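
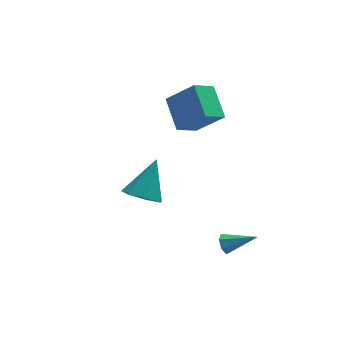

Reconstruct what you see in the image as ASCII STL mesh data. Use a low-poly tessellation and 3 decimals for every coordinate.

solid 
facet normal -0.829 0.315 -0.462
outer loop
vertex 2.916 -2.304 -3.907
vertex 2.609 -2.595 -3.555
vertex 2.782 -2.074 -3.51
endloop
endfacet
facet normal 0.706 0.690 -0.161
outer loop
vertex 2.916 -2.304 -3.907
vertex 2.782 -2.074 -3.51
vertex 3.951 -3.105 -2.805
endloop
endfacet
facet normal -0.829 0.315 -0.462
outer loop
vertex 2.782 -2.074 -3.51
vertex 2.609 -2.595 -3.555
vertex 2.518 -2.237 -3.147
endloop
endfacet
facet normal 0.321 0.755 0.572
outer loop
vertex 2.782 -2.074 -3.51
vertex 2.518 -2.237 -3.147
vertex 3.951 -3.105 -2.805
endloop
endfacet
facet normal -0.828 0.317 -0.462
outer loop
vertex 2.518 -2.237 -3.147
vertex 2.609 -2.595 -3.555
vertex 2.322 -2.668 -3.091
endloop
endfacet
facet normal -0.122 0.182 0.976
outer loop
vertex 2.518 -2.237 -3.147
vertex 2.322 -2.668 -3.091
vertex 3.951 -3.105 -2.805
endloop
endfacet
facet normal -0.828 0.316 -0.463
outer loop
vertex 2.322 -2.668 -3.091
vertex 2.609 -2.595 -3.555
vertex 2.342 -3.045 -3.384
endloop
endfacet
facet normal -0.291 -0.597 0.748
outer loop
vertex 2.322 -2.668 -3.091
vertex 2.342 -3.045 -3.384
vertex 3.951 -3.105 -2.805
endloop
endfacet
facet normal -0.829 0.316 -0.462
outer loop
vertex 2.342 -3.045 -3.384
vertex 2.609 -2.595 -3.555
vertex 2.563 -3.082 -3.806
endloop
endfacet
facet normal -0.058 -0.997 0.057
outer loop
vertex 2.342 -3.045 -3.384
vertex 2.563 -3.082 -3.806
vertex 3.951 -3.105 -2.805
endloop
endfacet
facet normal -0.828 0.317 -0.463
outer loop
vertex 2.563 -3.082 -3.806
vertex 2.609 -2.595 -3.555
vertex 2.819 -2.752 -4.038
endloop
endfacet
facet normal 0.401 -0.714 -0.573
outer loop
vertex 2.563 -3.082 -3.806
vertex 2.819 -2.752 -4.038
vertex 3.951 -3.105 -2.805
endloop
endfacet
facet normal -0.829 0.315 -0.463
outer loop
vertex 2.819 -2.752 -4.038
vertex 2.609 -2.595 -3.555
vertex 2.916 -2.304 -3.907
endloop
endfacet
facet normal 0.741 0.036 -0.670
outer loop
vertex 2.819 -2.752 -4.038
vertex 2.916 -2.304 -3.907
vertex 3.951 -3.105 -2.805
endloop
endfacet
facet normal -0.420 -0.512 -0.749
outer loop
vertex -0.058 -1.762 -0.677
vertex -0.906 -1.719 -0.231
vertex -0.531 -1.102 -0.863
endloop
endfacet
facet normal 0.816 0.506 -0.280
outer loop
vertex -0.058 -1.762 -0.677
vertex -0.531 -1.102 -0.863
vertex -0.054 -0.681 1.291
endloop
endfacet
facet normal -0.420 -0.512 -0.749
outer loop
vertex -0.531 -1.102 -0.863
vertex -0.906 -1.719 -0.231
vertex -1.287 -0.907 -0.572
endloop
endfacet
facet normal 0.162 0.961 -0.224
outer loop
vertex -0.531 -1.102 -0.863
vertex -1.287 -0.907 -0.572
vertex -0.054 -0.681 1.291
endloop
endfacet
facet normal -0.420 -0.512 -0.749
outer loop
vertex -1.287 -0.907 -0.572
vertex -0.906 -1.719 -0.231
vertex -1.756 -1.324 -0.024
endloop
endfacet
facet normal -0.490 0.843 0.222
outer loop
vertex -1.287 -0.907 -0.572
vertex -1.756 -1.324 -0.024
vertex -0.054 -0.681 1.291
endloop
endfacet
facet normal -0.420 -0.512 -0.749
outer loop
vertex -1.756 -1.324 -0.024
vertex -0.906 -1.719 -0.231
vertex -1.586 -2.038 0.368
endloop
endfacet
facet normal -0.649 0.242 0.722
outer loop
vertex -1.756 -1.324 -0.024
vertex -1.586 -2.038 0.368
vertex -0.054 -0.681 1.291
endloop
endfacet
facet normal -0.420 -0.511 -0.750
outer loop
vertex -1.586 -2.038 0.368
vertex -0.906 -1.719 -0.231
vertex -0.903 -2.513 0.309
endloop
endfacet
facet normal -0.195 -0.392 0.899
outer loop
vertex -1.586 -2.038 0.368
vertex -0.903 -2.513 0.309
vertex -0.054 -0.681 1.291
endloop
endfacet
facet normal -0.420 -0.511 -0.750
outer loop
vertex -0.903 -2.513 0.309
vertex -0.906 -1.719 -0.231
vertex -0.223 -2.39 -0.156
endloop
endfacet
facet normal 0.529 -0.578 0.621
outer loop
vertex -0.903 -2.513 0.309
vertex -0.223 -2.39 -0.156
vertex -0.054 -0.681 1.291
endloop
endfacet
facet normal -0.420 -0.511 -0.750
outer loop
vertex -0.223 -2.39 -0.156
vertex -0.906 -1.719 -0.231
vertex -0.058 -1.762 -0.677
endloop
endfacet
facet normal 0.979 -0.178 0.096
outer loop
vertex -0.223 -2.39 -0.156
vertex -0.058 -1.762 -0.677
vertex -0.054 -0.681 1.291
endloop
endfacet
facet normal -0.763 -0.384 0.520
outer loop
vertex 2.492 3.274 2.672
vertex 1.303 3.887 1.38
vertex 2.667 1.695 1.763
endloop
endfacet
facet normal 0.640 -0.329 0.695
outer loop
vertex 3.697 2.213 1.06
vertex 2.492 3.274 2.672
vertex 2.667 1.695 1.763
endloop
endfacet
facet normal -0.763 -0.384 0.520
outer loop
vertex 2.667 1.695 1.763
vertex 1.303 3.887 1.38
vertex 1.477 2.308 0.47
endloop
endfacet
facet normal 0.095 -0.863 -0.497
outer loop
vertex 1.477 2.308 0.47
vertex 3.697 2.213 1.06
vertex 2.667 1.695 1.763
endloop
endfacet
facet normal -0.095 0.863 0.497
outer loop
vertex 2.492 3.274 2.672
vertex 2.333 4.405 0.677
vertex 1.303 3.887 1.38
endloop
endfacet
facet normal 0.639 -0.330 0.695
outer loop
vertex 3.523 3.792 1.97
vertex 2.492 3.274 2.672
vertex 3.697 2.213 1.06
endloop
endfacet
facet normal -0.095 0.863 0.497
outer loop
vertex 3.523 3.792 1.97
vertex 2.333 4.405 0.677
vertex 2.492 3.274 2.672
endloop
endfacet
facet normal -0.640 0.330 -0.694
outer loop
vertex 1.303 3.887 1.38
vertex 2.333 4.405 0.677
vertex 1.477 2.308 0.47
endloop
endfacet
facet normal 0.095 -0.863 -0.497
outer loop
vertex 2.508 2.826 -0.232
vertex 3.697 2.213 1.06
vertex 1.477 2.308 0.47
endloop
endfacet
facet normal -0.639 0.329 -0.695
outer loop
vertex 1.477 2.308 0.47
vertex 2.333 4.405 0.677
vertex 2.508 2.826 -0.232
endloop
endfacet
facet normal 0.763 0.384 -0.520
outer loop
vertex 2.508 2.826 -0.232
vertex 3.523 3.792 1.97
vertex 3.697 2.213 1.06
endloop
endfacet
facet normal 0.763 0.384 -0.520
outer loop
vertex 2.333 4.405 0.677
vertex 3.523 3.792 1.97
vertex 2.508 2.826 -0.232
endloop
endfacet

endsolid


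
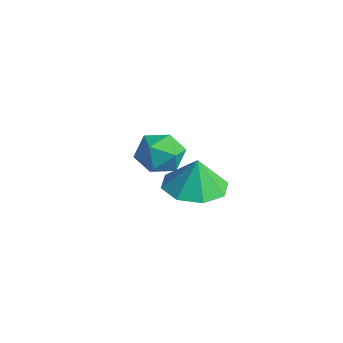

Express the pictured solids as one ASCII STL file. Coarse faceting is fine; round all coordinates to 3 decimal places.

solid 
facet normal -0.050 -0.054 -0.997
outer loop
vertex 3.49 -1.95 -1.2
vertex 2.633 -2.379 -1.134
vertex 2.934 -1.47 -1.198
endloop
endfacet
facet normal 0.534 0.616 0.579
outer loop
vertex 3.49 -1.95 -1.2
vertex 2.934 -1.47 -1.198
vertex 2.687 -2.321 -0.066
endloop
endfacet
facet normal -0.051 -0.053 -0.997
outer loop
vertex 2.934 -1.47 -1.198
vertex 2.633 -2.379 -1.134
vertex 2.202 -1.522 -1.158
endloop
endfacet
facet normal -0.024 0.802 0.597
outer loop
vertex 2.934 -1.47 -1.198
vertex 2.202 -1.522 -1.158
vertex 2.687 -2.321 -0.066
endloop
endfacet
facet normal -0.051 -0.053 -0.997
outer loop
vertex 2.202 -1.522 -1.158
vertex 2.633 -2.379 -1.134
vertex 1.723 -2.076 -1.104
endloop
endfacet
facet normal -0.550 0.538 0.638
outer loop
vertex 2.202 -1.522 -1.158
vertex 1.723 -2.076 -1.104
vertex 2.687 -2.321 -0.066
endloop
endfacet
facet normal -0.051 -0.054 -0.997
outer loop
vertex 1.723 -2.076 -1.104
vertex 2.633 -2.379 -1.134
vertex 1.777 -2.808 -1.067
endloop
endfacet
facet normal -0.735 -0.020 0.678
outer loop
vertex 1.723 -2.076 -1.104
vertex 1.777 -2.808 -1.067
vertex 2.687 -2.321 -0.066
endloop
endfacet
facet normal -0.051 -0.055 -0.997
outer loop
vertex 1.777 -2.808 -1.067
vertex 2.633 -2.379 -1.134
vertex 2.332 -3.288 -1.069
endloop
endfacet
facet normal -0.470 -0.546 0.693
outer loop
vertex 1.777 -2.808 -1.067
vertex 2.332 -3.288 -1.069
vertex 2.687 -2.321 -0.066
endloop
endfacet
facet normal -0.051 -0.055 -0.997
outer loop
vertex 2.332 -3.288 -1.069
vertex 2.633 -2.379 -1.134
vertex 3.064 -3.236 -1.109
endloop
endfacet
facet normal 0.089 -0.733 0.675
outer loop
vertex 2.332 -3.288 -1.069
vertex 3.064 -3.236 -1.109
vertex 2.687 -2.321 -0.066
endloop
endfacet
facet normal -0.050 -0.054 -0.997
outer loop
vertex 3.064 -3.236 -1.109
vertex 2.633 -2.379 -1.134
vertex 3.544 -2.682 -1.163
endloop
endfacet
facet normal 0.614 -0.470 0.634
outer loop
vertex 3.064 -3.236 -1.109
vertex 3.544 -2.682 -1.163
vertex 2.687 -2.321 -0.066
endloop
endfacet
facet normal -0.050 -0.054 -0.997
outer loop
vertex 3.544 -2.682 -1.163
vertex 2.633 -2.379 -1.134
vertex 3.49 -1.95 -1.2
endloop
endfacet
facet normal 0.799 0.089 0.595
outer loop
vertex 3.544 -2.682 -1.163
vertex 3.49 -1.95 -1.2
vertex 2.687 -2.321 -0.066
endloop
endfacet
facet normal -0.779 0.494 -0.386
outer loop
vertex -0.698 -1.111 -2.603
vertex -1.213 -1.694 -2.311
vertex -1.026 -1.034 -1.843
endloop
endfacet
facet normal -0.256 0.945 -0.206
outer loop
vertex -0.698 -1.111 -2.603
vertex -1.026 -1.034 -1.843
vertex -0.227 -0.846 -1.972
endloop
endfacet
facet normal 0.331 0.756 -0.565
outer loop
vertex -0.698 -1.111 -2.603
vertex -0.227 -0.846 -1.972
vertex 0.08 -1.39 -2.52
endloop
endfacet
facet normal 0.170 0.187 -0.967
outer loop
vertex -0.698 -1.111 -2.603
vertex 0.08 -1.39 -2.52
vertex -0.53 -1.915 -2.729
endloop
endfacet
facet normal -0.516 0.026 -0.856
outer loop
vertex -0.698 -1.111 -2.603
vertex -0.53 -1.915 -2.729
vertex -1.213 -1.694 -2.311
endloop
endfacet
facet normal -0.124 0.863 0.490
outer loop
vertex -0.227 -0.846 -1.972
vertex -1.026 -1.034 -1.843
vertex -0.45 -1.265 -1.291
endloop
endfacet
facet normal -0.971 0.134 0.199
outer loop
vertex -1.026 -1.034 -1.843
vertex -1.213 -1.694 -2.311
vertex -1.06 -1.79 -1.5
endloop
endfacet
facet normal -0.545 -0.623 -0.562
outer loop
vertex -1.213 -1.694 -2.311
vertex -0.53 -1.915 -2.729
vertex -0.753 -2.334 -2.048
endloop
endfacet
facet normal 0.565 -0.362 -0.741
outer loop
vertex -0.53 -1.915 -2.729
vertex 0.08 -1.39 -2.52
vertex 0.046 -2.146 -2.177
endloop
endfacet
facet normal 0.826 0.557 -0.090
outer loop
vertex 0.08 -1.39 -2.52
vertex -0.227 -0.846 -1.972
vertex 0.233 -1.486 -1.709
endloop
endfacet
facet normal -0.170 -0.187 0.967
outer loop
vertex -0.282 -2.069 -1.417
vertex -0.45 -1.265 -1.291
vertex -1.06 -1.79 -1.5
endloop
endfacet
facet normal -0.331 -0.756 0.565
outer loop
vertex -0.282 -2.069 -1.417
vertex -1.06 -1.79 -1.5
vertex -0.753 -2.334 -2.048
endloop
endfacet
facet normal 0.256 -0.945 0.206
outer loop
vertex -0.282 -2.069 -1.417
vertex -0.753 -2.334 -2.048
vertex 0.046 -2.146 -2.177
endloop
endfacet
facet normal 0.779 -0.494 0.386
outer loop
vertex -0.282 -2.069 -1.417
vertex 0.046 -2.146 -2.177
vertex 0.233 -1.486 -1.709
endloop
endfacet
facet normal 0.516 -0.026 0.856
outer loop
vertex -0.282 -2.069 -1.417
vertex 0.233 -1.486 -1.709
vertex -0.45 -1.265 -1.291
endloop
endfacet
facet normal -0.565 0.362 0.741
outer loop
vertex -1.06 -1.79 -1.5
vertex -0.45 -1.265 -1.291
vertex -1.026 -1.034 -1.843
endloop
endfacet
facet normal -0.826 -0.557 0.090
outer loop
vertex -0.753 -2.334 -2.048
vertex -1.06 -1.79 -1.5
vertex -1.213 -1.694 -2.311
endloop
endfacet
facet normal 0.124 -0.863 -0.490
outer loop
vertex 0.046 -2.146 -2.177
vertex -0.753 -2.334 -2.048
vertex -0.53 -1.915 -2.729
endloop
endfacet
facet normal 0.971 -0.134 -0.199
outer loop
vertex 0.233 -1.486 -1.709
vertex 0.046 -2.146 -2.177
vertex 0.08 -1.39 -2.52
endloop
endfacet
facet normal 0.545 0.623 0.562
outer loop
vertex -0.45 -1.265 -1.291
vertex 0.233 -1.486 -1.709
vertex -0.227 -0.846 -1.972
endloop
endfacet

endsolid


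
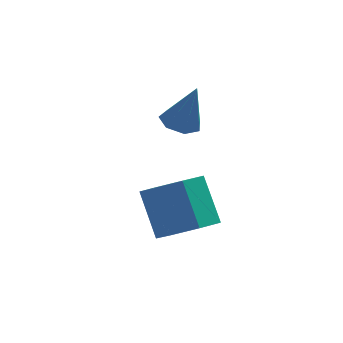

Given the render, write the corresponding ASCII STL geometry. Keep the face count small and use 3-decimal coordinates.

solid 
facet normal 0.197 -0.649 -0.735
outer loop
vertex 1.889 -1.565 -2.87
vertex 1.06 -1.336 -3.295
vertex 1.925 -0.937 -3.415
endloop
endfacet
facet normal 0.979 0.097 0.177
outer loop
vertex 1.889 -1.565 -2.87
vertex 1.925 -0.937 -3.415
vertex 1.57 -0.514 -1.679
endloop
endfacet
facet normal 0.979 0.099 0.176
outer loop
vertex 1.57 -0.514 -1.679
vertex 1.925 -0.937 -3.415
vertex 1.605 0.115 -2.225
endloop
endfacet
facet normal -0.197 0.649 0.735
outer loop
vertex 1.57 -0.514 -1.679
vertex 1.605 0.115 -2.225
vertex 0.74 -0.284 -2.105
endloop
endfacet
facet normal 0.198 -0.649 -0.734
outer loop
vertex 1.925 -0.937 -3.415
vertex 1.06 -1.336 -3.295
vertex 1.309 -0.609 -3.871
endloop
endfacet
facet normal 0.644 0.651 -0.402
outer loop
vertex 1.925 -0.937 -3.415
vertex 1.309 -0.609 -3.871
vertex 1.605 0.115 -2.225
endloop
endfacet
facet normal 0.644 0.651 -0.402
outer loop
vertex 1.605 0.115 -2.225
vertex 1.309 -0.609 -3.871
vertex 0.989 0.443 -2.68
endloop
endfacet
facet normal -0.197 0.649 0.735
outer loop
vertex 1.605 0.115 -2.225
vertex 0.989 0.443 -2.68
vertex 0.74 -0.284 -2.105
endloop
endfacet
facet normal 0.196 -0.649 -0.735
outer loop
vertex 1.309 -0.609 -3.871
vertex 1.06 -1.336 -3.295
vertex 0.505 -0.828 -3.892
endloop
endfacet
facet normal -0.177 0.714 -0.678
outer loop
vertex 1.309 -0.609 -3.871
vertex 0.505 -0.828 -3.892
vertex 0.989 0.443 -2.68
endloop
endfacet
facet normal -0.177 0.714 -0.678
outer loop
vertex 0.989 0.443 -2.68
vertex 0.505 -0.828 -3.892
vertex 0.186 0.223 -2.702
endloop
endfacet
facet normal -0.198 0.649 0.735
outer loop
vertex 0.989 0.443 -2.68
vertex 0.186 0.223 -2.702
vertex 0.74 -0.284 -2.105
endloop
endfacet
facet normal 0.197 -0.649 -0.735
outer loop
vertex 0.505 -0.828 -3.892
vertex 1.06 -1.336 -3.295
vertex 0.119 -1.43 -3.464
endloop
endfacet
facet normal -0.864 0.239 -0.443
outer loop
vertex 0.505 -0.828 -3.892
vertex 0.119 -1.43 -3.464
vertex 0.186 0.223 -2.702
endloop
endfacet
facet normal -0.864 0.239 -0.443
outer loop
vertex 0.186 0.223 -2.702
vertex 0.119 -1.43 -3.464
vertex -0.2 -0.378 -2.274
endloop
endfacet
facet normal -0.197 0.650 0.734
outer loop
vertex 0.186 0.223 -2.702
vertex -0.2 -0.378 -2.274
vertex 0.74 -0.284 -2.105
endloop
endfacet
facet normal 0.197 -0.649 -0.735
outer loop
vertex 0.119 -1.43 -3.464
vertex 1.06 -1.336 -3.295
vertex 0.442 -1.961 -2.909
endloop
endfacet
facet normal -0.901 -0.416 0.126
outer loop
vertex 0.119 -1.43 -3.464
vertex 0.442 -1.961 -2.909
vertex -0.2 -0.378 -2.274
endloop
endfacet
facet normal -0.901 -0.416 0.125
outer loop
vertex -0.2 -0.378 -2.274
vertex 0.442 -1.961 -2.909
vertex 0.122 -0.909 -1.719
endloop
endfacet
facet normal -0.197 0.649 0.735
outer loop
vertex -0.2 -0.378 -2.274
vertex 0.122 -0.909 -1.719
vertex 0.74 -0.284 -2.105
endloop
endfacet
facet normal 0.197 -0.649 -0.735
outer loop
vertex 0.442 -1.961 -2.909
vertex 1.06 -1.336 -3.295
vertex 1.229 -2.021 -2.645
endloop
endfacet
facet normal -0.259 -0.757 0.600
outer loop
vertex 0.442 -1.961 -2.909
vertex 1.229 -2.021 -2.645
vertex 0.122 -0.909 -1.719
endloop
endfacet
facet normal -0.260 -0.758 0.599
outer loop
vertex 0.122 -0.909 -1.719
vertex 1.229 -2.021 -2.645
vertex 0.91 -0.97 -1.454
endloop
endfacet
facet normal -0.197 0.649 0.735
outer loop
vertex 0.122 -0.909 -1.719
vertex 0.91 -0.97 -1.454
vertex 0.74 -0.284 -2.105
endloop
endfacet
facet normal 0.198 -0.649 -0.735
outer loop
vertex 1.229 -2.021 -2.645
vertex 1.06 -1.336 -3.295
vertex 1.889 -1.565 -2.87
endloop
endfacet
facet normal 0.578 -0.529 0.622
outer loop
vertex 1.229 -2.021 -2.645
vertex 1.889 -1.565 -2.87
vertex 0.91 -0.97 -1.454
endloop
endfacet
facet normal 0.578 -0.529 0.622
outer loop
vertex 0.91 -0.97 -1.454
vertex 1.889 -1.565 -2.87
vertex 1.57 -0.514 -1.679
endloop
endfacet
facet normal -0.198 0.649 0.735
outer loop
vertex 0.91 -0.97 -1.454
vertex 1.57 -0.514 -1.679
vertex 0.74 -0.284 -2.105
endloop
endfacet
facet normal -0.303 0.058 -0.951
outer loop
vertex 1.758 1.445 -0.859
vertex 1.17 1.264 -0.683
vertex 1.41 1.856 -0.723
endloop
endfacet
facet normal 0.779 0.606 0.162
outer loop
vertex 1.758 1.445 -0.859
vertex 1.41 1.856 -0.723
vertex 1.63 1.176 0.763
endloop
endfacet
facet normal -0.302 0.058 -0.951
outer loop
vertex 1.41 1.856 -0.723
vertex 1.17 1.264 -0.683
vertex 0.881 1.821 -0.557
endloop
endfacet
facet normal 0.067 0.911 0.407
outer loop
vertex 1.41 1.856 -0.723
vertex 0.881 1.821 -0.557
vertex 1.63 1.176 0.763
endloop
endfacet
facet normal -0.302 0.058 -0.951
outer loop
vertex 0.881 1.821 -0.557
vertex 1.17 1.264 -0.683
vertex 0.57 1.366 -0.486
endloop
endfacet
facet normal -0.614 0.513 0.599
outer loop
vertex 0.881 1.821 -0.557
vertex 0.57 1.366 -0.486
vertex 1.63 1.176 0.763
endloop
endfacet
facet normal -0.302 0.058 -0.951
outer loop
vertex 0.57 1.366 -0.486
vertex 1.17 1.264 -0.683
vertex 0.71 0.835 -0.563
endloop
endfacet
facet normal -0.752 -0.284 0.595
outer loop
vertex 0.57 1.366 -0.486
vertex 0.71 0.835 -0.563
vertex 1.63 1.176 0.763
endloop
endfacet
facet normal -0.302 0.057 -0.952
outer loop
vertex 0.71 0.835 -0.563
vertex 1.17 1.264 -0.683
vertex 1.197 0.626 -0.73
endloop
endfacet
facet normal -0.244 -0.885 0.397
outer loop
vertex 0.71 0.835 -0.563
vertex 1.197 0.626 -0.73
vertex 1.63 1.176 0.763
endloop
endfacet
facet normal -0.303 0.057 -0.951
outer loop
vertex 1.197 0.626 -0.73
vertex 1.17 1.264 -0.683
vertex 1.663 0.898 -0.862
endloop
endfacet
facet normal 0.530 -0.834 0.153
outer loop
vertex 1.197 0.626 -0.73
vertex 1.663 0.898 -0.862
vertex 1.63 1.176 0.763
endloop
endfacet
facet normal -0.303 0.058 -0.951
outer loop
vertex 1.663 0.898 -0.862
vertex 1.17 1.264 -0.683
vertex 1.758 1.445 -0.859
endloop
endfacet
facet normal 0.984 -0.171 0.049
outer loop
vertex 1.663 0.898 -0.862
vertex 1.758 1.445 -0.859
vertex 1.63 1.176 0.763
endloop
endfacet

endsolid


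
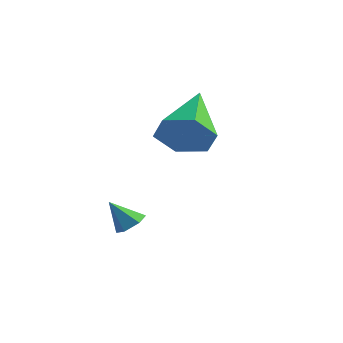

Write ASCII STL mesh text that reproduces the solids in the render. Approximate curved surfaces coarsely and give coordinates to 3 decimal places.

solid 
facet normal 0.344 -0.829 -0.441
outer loop
vertex 1.592 -3.182 3.108
vertex 1.136 -2.974 2.361
vertex 1.98 -2.681 2.469
endloop
endfacet
facet normal 0.665 0.335 0.667
outer loop
vertex 1.592 -3.182 3.108
vertex 1.98 -2.681 2.469
vertex 0.404 -1.206 3.299
endloop
endfacet
facet normal 0.344 -0.829 -0.440
outer loop
vertex 1.98 -2.681 2.469
vertex 1.136 -2.974 2.361
vertex 1.524 -2.473 1.721
endloop
endfacet
facet normal 0.625 0.762 -0.169
outer loop
vertex 1.98 -2.681 2.469
vertex 1.524 -2.473 1.721
vertex 0.404 -1.206 3.299
endloop
endfacet
facet normal 0.342 -0.829 -0.442
outer loop
vertex 1.524 -2.473 1.721
vertex 1.136 -2.974 2.361
vertex 0.679 -2.765 1.614
endloop
endfacet
facet normal -0.159 0.712 -0.684
outer loop
vertex 1.524 -2.473 1.721
vertex 0.679 -2.765 1.614
vertex 0.404 -1.206 3.299
endloop
endfacet
facet normal 0.343 -0.829 -0.442
outer loop
vertex 0.679 -2.765 1.614
vertex 1.136 -2.974 2.361
vertex 0.291 -3.266 2.253
endloop
endfacet
facet normal -0.902 0.234 -0.364
outer loop
vertex 0.679 -2.765 1.614
vertex 0.291 -3.266 2.253
vertex 0.404 -1.206 3.299
endloop
endfacet
facet normal 0.343 -0.830 -0.440
outer loop
vertex 0.291 -3.266 2.253
vertex 1.136 -2.974 2.361
vertex 0.747 -3.474 3.001
endloop
endfacet
facet normal -0.861 -0.192 0.471
outer loop
vertex 0.291 -3.266 2.253
vertex 0.747 -3.474 3.001
vertex 0.404 -1.206 3.299
endloop
endfacet
facet normal 0.343 -0.830 -0.440
outer loop
vertex 0.747 -3.474 3.001
vertex 1.136 -2.974 2.361
vertex 1.592 -3.182 3.108
endloop
endfacet
facet normal -0.076 -0.141 0.987
outer loop
vertex 0.747 -3.474 3.001
vertex 1.592 -3.182 3.108
vertex 0.404 -1.206 3.299
endloop
endfacet
facet normal 0.553 0.255 -0.793
outer loop
vertex 0.214 -3.504 -0.667
vertex -0.064 -3.802 -0.957
vertex -0.193 -3.324 -0.893
endloop
endfacet
facet normal -0.063 0.722 0.689
outer loop
vertex 0.214 -3.504 -0.667
vertex -0.193 -3.324 -0.893
vertex -0.616 -4.058 -0.163
endloop
endfacet
facet normal 0.553 0.255 -0.793
outer loop
vertex -0.193 -3.324 -0.893
vertex -0.064 -3.802 -0.957
vertex -0.471 -3.622 -1.183
endloop
endfacet
facet normal -0.789 0.597 0.143
outer loop
vertex -0.193 -3.324 -0.893
vertex -0.471 -3.622 -1.183
vertex -0.616 -4.058 -0.163
endloop
endfacet
facet normal 0.553 0.254 -0.794
outer loop
vertex -0.471 -3.622 -1.183
vertex -0.064 -3.802 -0.957
vertex -0.342 -4.1 -1.246
endloop
endfacet
facet normal -0.947 -0.225 -0.231
outer loop
vertex -0.471 -3.622 -1.183
vertex -0.342 -4.1 -1.246
vertex -0.616 -4.058 -0.163
endloop
endfacet
facet normal 0.553 0.254 -0.794
outer loop
vertex -0.342 -4.1 -1.246
vertex -0.064 -3.802 -0.957
vertex 0.066 -4.281 -1.02
endloop
endfacet
facet normal -0.377 -0.924 -0.060
outer loop
vertex -0.342 -4.1 -1.246
vertex 0.066 -4.281 -1.02
vertex -0.616 -4.058 -0.163
endloop
endfacet
facet normal 0.553 0.254 -0.794
outer loop
vertex 0.066 -4.281 -1.02
vertex -0.064 -3.802 -0.957
vertex 0.344 -3.983 -0.731
endloop
endfacet
facet normal 0.351 -0.800 0.487
outer loop
vertex 0.066 -4.281 -1.02
vertex 0.344 -3.983 -0.731
vertex -0.616 -4.058 -0.163
endloop
endfacet
facet normal 0.553 0.256 -0.793
outer loop
vertex 0.344 -3.983 -0.731
vertex -0.064 -3.802 -0.957
vertex 0.214 -3.504 -0.667
endloop
endfacet
facet normal 0.508 0.023 0.861
outer loop
vertex 0.344 -3.983 -0.731
vertex 0.214 -3.504 -0.667
vertex -0.616 -4.058 -0.163
endloop
endfacet

endsolid


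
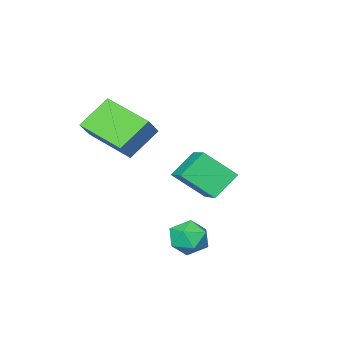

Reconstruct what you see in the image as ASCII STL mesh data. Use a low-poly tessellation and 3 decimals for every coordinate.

solid 
facet normal -0.645 -0.342 -0.683
outer loop
vertex 0.089 -2.388 4.135
vertex -0.214 -0.648 3.549
vertex 1.179 -2.522 3.173
endloop
endfacet
facet normal 0.163 -0.935 0.315
outer loop
vertex 1.914 -2.132 3.951
vertex 0.089 -2.388 4.135
vertex 1.179 -2.522 3.173
endloop
endfacet
facet normal -0.645 -0.343 -0.683
outer loop
vertex 1.179 -2.522 3.173
vertex -0.214 -0.648 3.549
vertex 0.876 -0.783 2.587
endloop
endfacet
facet normal 0.746 -0.092 -0.659
outer loop
vertex 0.876 -0.783 2.587
vertex 1.914 -2.132 3.951
vertex 1.179 -2.522 3.173
endloop
endfacet
facet normal -0.746 0.092 0.659
outer loop
vertex 0.089 -2.388 4.135
vertex 0.521 -0.258 4.327
vertex -0.214 -0.648 3.549
endloop
endfacet
facet normal 0.163 -0.935 0.316
outer loop
vertex 0.824 -1.997 4.913
vertex 0.089 -2.388 4.135
vertex 1.914 -2.132 3.951
endloop
endfacet
facet normal -0.746 0.092 0.659
outer loop
vertex 0.824 -1.997 4.913
vertex 0.521 -0.258 4.327
vertex 0.089 -2.388 4.135
endloop
endfacet
facet normal -0.162 0.935 -0.315
outer loop
vertex -0.214 -0.648 3.549
vertex 0.521 -0.258 4.327
vertex 0.876 -0.783 2.587
endloop
endfacet
facet normal 0.746 -0.092 -0.659
outer loop
vertex 1.611 -0.392 3.365
vertex 1.914 -2.132 3.951
vertex 0.876 -0.783 2.587
endloop
endfacet
facet normal -0.163 0.935 -0.315
outer loop
vertex 0.876 -0.783 2.587
vertex 0.521 -0.258 4.327
vertex 1.611 -0.392 3.365
endloop
endfacet
facet normal 0.645 0.342 0.683
outer loop
vertex 1.611 -0.392 3.365
vertex 0.824 -1.997 4.913
vertex 1.914 -2.132 3.951
endloop
endfacet
facet normal 0.645 0.343 0.683
outer loop
vertex 0.521 -0.258 4.327
vertex 0.824 -1.997 4.913
vertex 1.611 -0.392 3.365
endloop
endfacet
facet normal -0.649 0.278 0.708
outer loop
vertex 0.781 2.829 0.474
vertex 0.297 2.296 0.24
vertex 0.809 2.134 0.773
endloop
endfacet
facet normal 0.025 0.396 0.918
outer loop
vertex 0.781 2.829 0.474
vertex 0.809 2.134 0.773
vertex 1.45 2.497 0.599
endloop
endfacet
facet normal 0.330 0.833 0.444
outer loop
vertex 0.781 2.829 0.474
vertex 1.45 2.497 0.599
vertex 1.334 2.884 -0.041
endloop
endfacet
facet normal -0.153 0.986 -0.059
outer loop
vertex 0.781 2.829 0.474
vertex 1.334 2.884 -0.041
vertex 0.621 2.76 -0.263
endloop
endfacet
facet normal -0.759 0.643 0.105
outer loop
vertex 0.781 2.829 0.474
vertex 0.621 2.76 -0.263
vertex 0.297 2.296 0.24
endloop
endfacet
facet normal 0.373 -0.226 0.900
outer loop
vertex 1.45 2.497 0.599
vertex 0.809 2.134 0.773
vertex 1.379 1.76 0.443
endloop
endfacet
facet normal -0.716 -0.416 0.561
outer loop
vertex 0.809 2.134 0.773
vertex 0.297 2.296 0.24
vertex 0.666 1.636 0.221
endloop
endfacet
facet normal -0.893 0.174 -0.415
outer loop
vertex 0.297 2.296 0.24
vertex 0.621 2.76 -0.263
vertex 0.55 2.023 -0.419
endloop
endfacet
facet normal 0.085 0.729 -0.679
outer loop
vertex 0.621 2.76 -0.263
vertex 1.334 2.884 -0.041
vertex 1.191 2.386 -0.593
endloop
endfacet
facet normal 0.867 0.481 0.134
outer loop
vertex 1.334 2.884 -0.041
vertex 1.45 2.497 0.599
vertex 1.703 2.224 -0.06
endloop
endfacet
facet normal 0.153 -0.986 0.059
outer loop
vertex 1.219 1.691 -0.294
vertex 1.379 1.76 0.443
vertex 0.666 1.636 0.221
endloop
endfacet
facet normal -0.330 -0.833 -0.444
outer loop
vertex 1.219 1.691 -0.294
vertex 0.666 1.636 0.221
vertex 0.55 2.023 -0.419
endloop
endfacet
facet normal -0.025 -0.396 -0.918
outer loop
vertex 1.219 1.691 -0.294
vertex 0.55 2.023 -0.419
vertex 1.191 2.386 -0.593
endloop
endfacet
facet normal 0.649 -0.278 -0.708
outer loop
vertex 1.219 1.691 -0.294
vertex 1.191 2.386 -0.593
vertex 1.703 2.224 -0.06
endloop
endfacet
facet normal 0.759 -0.643 -0.105
outer loop
vertex 1.219 1.691 -0.294
vertex 1.703 2.224 -0.06
vertex 1.379 1.76 0.443
endloop
endfacet
facet normal -0.085 -0.729 0.679
outer loop
vertex 0.666 1.636 0.221
vertex 1.379 1.76 0.443
vertex 0.809 2.134 0.773
endloop
endfacet
facet normal -0.867 -0.481 -0.134
outer loop
vertex 0.55 2.023 -0.419
vertex 0.666 1.636 0.221
vertex 0.297 2.296 0.24
endloop
endfacet
facet normal -0.373 0.226 -0.900
outer loop
vertex 1.191 2.386 -0.593
vertex 0.55 2.023 -0.419
vertex 0.621 2.76 -0.263
endloop
endfacet
facet normal 0.716 0.416 -0.561
outer loop
vertex 1.703 2.224 -0.06
vertex 1.191 2.386 -0.593
vertex 1.334 2.884 -0.041
endloop
endfacet
facet normal 0.893 -0.174 0.415
outer loop
vertex 1.379 1.76 0.443
vertex 1.703 2.224 -0.06
vertex 1.45 2.497 0.599
endloop
endfacet
facet normal -0.749 0.076 0.659
outer loop
vertex -1.688 -0.553 2.172
vertex -1.06 0.645 2.748
vertex -2.448 0.31 1.209
endloop
endfacet
facet normal -0.428 -0.814 -0.392
outer loop
vertex -1.52 0.215 0.392
vertex -1.688 -0.553 2.172
vertex -2.448 0.31 1.209
endloop
endfacet
facet normal -0.749 0.076 0.659
outer loop
vertex -2.448 0.31 1.209
vertex -1.06 0.645 2.748
vertex -1.82 1.507 1.785
endloop
endfacet
facet normal -0.507 0.575 -0.642
outer loop
vertex -1.82 1.507 1.785
vertex -1.52 0.215 0.392
vertex -2.448 0.31 1.209
endloop
endfacet
facet normal 0.507 -0.575 0.643
outer loop
vertex -1.688 -0.553 2.172
vertex -0.132 0.55 1.931
vertex -1.06 0.645 2.748
endloop
endfacet
facet normal -0.428 -0.815 -0.392
outer loop
vertex -0.76 -0.647 1.355
vertex -1.688 -0.553 2.172
vertex -1.52 0.215 0.392
endloop
endfacet
facet normal 0.507 -0.575 0.642
outer loop
vertex -0.76 -0.647 1.355
vertex -0.132 0.55 1.931
vertex -1.688 -0.553 2.172
endloop
endfacet
facet normal 0.428 0.815 0.391
outer loop
vertex -1.06 0.645 2.748
vertex -0.132 0.55 1.931
vertex -1.82 1.507 1.785
endloop
endfacet
facet normal -0.507 0.575 -0.642
outer loop
vertex -0.892 1.413 0.968
vertex -1.52 0.215 0.392
vertex -1.82 1.507 1.785
endloop
endfacet
facet normal 0.428 0.814 0.392
outer loop
vertex -1.82 1.507 1.785
vertex -0.132 0.55 1.931
vertex -0.892 1.413 0.968
endloop
endfacet
facet normal 0.749 -0.076 -0.659
outer loop
vertex -0.892 1.413 0.968
vertex -0.76 -0.647 1.355
vertex -1.52 0.215 0.392
endloop
endfacet
facet normal 0.749 -0.076 -0.659
outer loop
vertex -0.132 0.55 1.931
vertex -0.76 -0.647 1.355
vertex -0.892 1.413 0.968
endloop
endfacet

endsolid


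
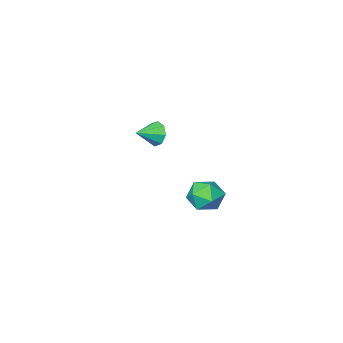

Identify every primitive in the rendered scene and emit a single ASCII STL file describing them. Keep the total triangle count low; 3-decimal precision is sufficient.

solid 
facet normal -0.986 0.095 0.134
outer loop
vertex 2.238 3.064 1.698
vertex 2.363 2.83 2.781
vertex 2.417 3.886 2.429
endloop
endfacet
facet normal -0.760 0.517 -0.395
outer loop
vertex 2.238 3.064 1.698
vertex 2.417 3.886 2.429
vertex 2.936 3.895 1.443
endloop
endfacet
facet normal -0.448 0.104 -0.888
outer loop
vertex 2.238 3.064 1.698
vertex 2.936 3.895 1.443
vertex 3.203 2.844 1.185
endloop
endfacet
facet normal -0.483 -0.572 -0.663
outer loop
vertex 2.238 3.064 1.698
vertex 3.203 2.844 1.185
vertex 2.848 2.186 2.012
endloop
endfacet
facet normal -0.816 -0.578 -0.031
outer loop
vertex 2.238 3.064 1.698
vertex 2.848 2.186 2.012
vertex 2.363 2.83 2.781
endloop
endfacet
facet normal -0.263 0.956 -0.130
outer loop
vertex 2.936 3.895 1.443
vertex 2.417 3.886 2.429
vertex 3.492 4.174 2.368
endloop
endfacet
facet normal -0.631 0.274 0.726
outer loop
vertex 2.417 3.886 2.429
vertex 2.363 2.83 2.781
vertex 3.137 3.516 3.195
endloop
endfacet
facet normal -0.354 -0.815 0.459
outer loop
vertex 2.363 2.83 2.781
vertex 2.848 2.186 2.012
vertex 3.404 2.465 2.937
endloop
endfacet
facet normal 0.184 -0.806 -0.562
outer loop
vertex 2.848 2.186 2.012
vertex 3.203 2.844 1.185
vertex 3.923 2.474 1.951
endloop
endfacet
facet normal 0.240 0.289 -0.927
outer loop
vertex 3.203 2.844 1.185
vertex 2.936 3.895 1.443
vertex 3.977 3.53 1.599
endloop
endfacet
facet normal 0.483 0.572 0.663
outer loop
vertex 4.102 3.296 2.682
vertex 3.492 4.174 2.368
vertex 3.137 3.516 3.195
endloop
endfacet
facet normal 0.448 -0.104 0.888
outer loop
vertex 4.102 3.296 2.682
vertex 3.137 3.516 3.195
vertex 3.404 2.465 2.937
endloop
endfacet
facet normal 0.760 -0.517 0.395
outer loop
vertex 4.102 3.296 2.682
vertex 3.404 2.465 2.937
vertex 3.923 2.474 1.951
endloop
endfacet
facet normal 0.986 -0.095 -0.134
outer loop
vertex 4.102 3.296 2.682
vertex 3.923 2.474 1.951
vertex 3.977 3.53 1.599
endloop
endfacet
facet normal 0.816 0.578 0.031
outer loop
vertex 4.102 3.296 2.682
vertex 3.977 3.53 1.599
vertex 3.492 4.174 2.368
endloop
endfacet
facet normal -0.184 0.806 0.562
outer loop
vertex 3.137 3.516 3.195
vertex 3.492 4.174 2.368
vertex 2.417 3.886 2.429
endloop
endfacet
facet normal -0.240 -0.289 0.927
outer loop
vertex 3.404 2.465 2.937
vertex 3.137 3.516 3.195
vertex 2.363 2.83 2.781
endloop
endfacet
facet normal 0.263 -0.956 0.130
outer loop
vertex 3.923 2.474 1.951
vertex 3.404 2.465 2.937
vertex 2.848 2.186 2.012
endloop
endfacet
facet normal 0.631 -0.274 -0.726
outer loop
vertex 3.977 3.53 1.599
vertex 3.923 2.474 1.951
vertex 3.203 2.844 1.185
endloop
endfacet
facet normal 0.354 0.815 -0.459
outer loop
vertex 3.492 4.174 2.368
vertex 3.977 3.53 1.599
vertex 2.936 3.895 1.443
endloop
endfacet
facet normal -0.943 0.033 -0.332
outer loop
vertex 1.642 -4.345 2.216
vertex 1.396 -3.937 2.955
vertex 1.683 -3.675 2.166
endloop
endfacet
facet normal 0.756 -0.095 -0.648
outer loop
vertex 1.642 -4.345 2.216
vertex 1.683 -3.675 2.166
vertex 2.724 -3.983 3.425
endloop
endfacet
facet normal -0.943 0.033 -0.332
outer loop
vertex 1.683 -3.675 2.166
vertex 1.396 -3.937 2.955
vertex 1.556 -3.158 2.579
endloop
endfacet
facet normal 0.710 0.538 -0.455
outer loop
vertex 1.683 -3.675 2.166
vertex 1.556 -3.158 2.579
vertex 2.724 -3.983 3.425
endloop
endfacet
facet normal -0.942 0.033 -0.334
outer loop
vertex 1.556 -3.158 2.579
vertex 1.396 -3.937 2.955
vertex 1.334 -3.097 3.212
endloop
endfacet
facet normal 0.524 0.846 0.102
outer loop
vertex 1.556 -3.158 2.579
vertex 1.334 -3.097 3.212
vertex 2.724 -3.983 3.425
endloop
endfacet
facet normal -0.943 0.032 -0.332
outer loop
vertex 1.334 -3.097 3.212
vertex 1.396 -3.937 2.955
vertex 1.149 -3.529 3.695
endloop
endfacet
facet normal 0.306 0.648 0.697
outer loop
vertex 1.334 -3.097 3.212
vertex 1.149 -3.529 3.695
vertex 2.724 -3.983 3.425
endloop
endfacet
facet normal -0.942 0.033 -0.333
outer loop
vertex 1.149 -3.529 3.695
vertex 1.396 -3.937 2.955
vertex 1.108 -4.199 3.745
endloop
endfacet
facet normal 0.186 0.062 0.981
outer loop
vertex 1.149 -3.529 3.695
vertex 1.108 -4.199 3.745
vertex 2.724 -3.983 3.425
endloop
endfacet
facet normal -0.943 0.034 -0.332
outer loop
vertex 1.108 -4.199 3.745
vertex 1.396 -3.937 2.955
vertex 1.235 -4.716 3.332
endloop
endfacet
facet normal 0.232 -0.572 0.787
outer loop
vertex 1.108 -4.199 3.745
vertex 1.235 -4.716 3.332
vertex 2.724 -3.983 3.425
endloop
endfacet
facet normal -0.942 0.033 -0.334
outer loop
vertex 1.235 -4.716 3.332
vertex 1.396 -3.937 2.955
vertex 1.457 -4.776 2.699
endloop
endfacet
facet normal 0.418 -0.879 0.230
outer loop
vertex 1.235 -4.716 3.332
vertex 1.457 -4.776 2.699
vertex 2.724 -3.983 3.425
endloop
endfacet
facet normal -0.943 0.033 -0.332
outer loop
vertex 1.457 -4.776 2.699
vertex 1.396 -3.937 2.955
vertex 1.642 -4.345 2.216
endloop
endfacet
facet normal 0.635 -0.681 -0.364
outer loop
vertex 1.457 -4.776 2.699
vertex 1.642 -4.345 2.216
vertex 2.724 -3.983 3.425
endloop
endfacet

endsolid


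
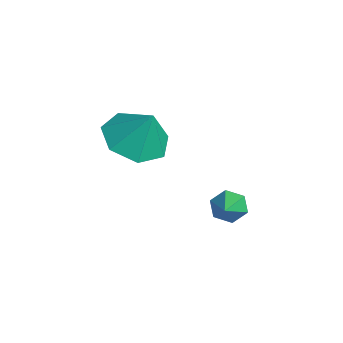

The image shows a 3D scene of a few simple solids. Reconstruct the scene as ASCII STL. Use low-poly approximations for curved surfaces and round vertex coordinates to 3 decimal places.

solid 
facet normal -0.784 0.342 -0.518
outer loop
vertex 0.434 -1.012 -3.913
vertex 0.144 -1.472 -3.777
vertex 0.123 -1.02 -3.447
endloop
endfacet
facet normal 0.526 0.768 0.364
outer loop
vertex 0.434 -1.012 -3.913
vertex 0.123 -1.02 -3.447
vertex 1.196 -1.928 -3.083
endloop
endfacet
facet normal -0.785 0.341 -0.517
outer loop
vertex 0.123 -1.02 -3.447
vertex 0.144 -1.472 -3.777
vertex -0.166 -1.479 -3.311
endloop
endfacet
facet normal -0.055 0.315 0.947
outer loop
vertex 0.123 -1.02 -3.447
vertex -0.166 -1.479 -3.311
vertex 1.196 -1.928 -3.083
endloop
endfacet
facet normal -0.785 0.341 -0.517
outer loop
vertex -0.166 -1.479 -3.311
vertex 0.144 -1.472 -3.777
vertex -0.145 -1.931 -3.641
endloop
endfacet
facet normal -0.315 -0.569 0.760
outer loop
vertex -0.166 -1.479 -3.311
vertex -0.145 -1.931 -3.641
vertex 1.196 -1.928 -3.083
endloop
endfacet
facet normal -0.785 0.341 -0.518
outer loop
vertex -0.145 -1.931 -3.641
vertex 0.144 -1.472 -3.777
vertex 0.166 -1.923 -4.107
endloop
endfacet
facet normal 0.007 -1.000 -0.012
outer loop
vertex -0.145 -1.931 -3.641
vertex 0.166 -1.923 -4.107
vertex 1.196 -1.928 -3.083
endloop
endfacet
facet normal -0.785 0.341 -0.518
outer loop
vertex 0.166 -1.923 -4.107
vertex 0.144 -1.472 -3.777
vertex 0.455 -1.464 -4.243
endloop
endfacet
facet normal 0.589 -0.547 -0.595
outer loop
vertex 0.166 -1.923 -4.107
vertex 0.455 -1.464 -4.243
vertex 1.196 -1.928 -3.083
endloop
endfacet
facet normal -0.784 0.342 -0.518
outer loop
vertex 0.455 -1.464 -4.243
vertex 0.144 -1.472 -3.777
vertex 0.434 -1.012 -3.913
endloop
endfacet
facet normal 0.849 0.337 -0.407
outer loop
vertex 0.455 -1.464 -4.243
vertex 0.434 -1.012 -3.913
vertex 1.196 -1.928 -3.083
endloop
endfacet
facet normal -0.382 -0.288 -0.878
outer loop
vertex 0.463 -4.136 -1.178
vertex -0.469 -3.957 -0.831
vertex 0.157 -3.326 -1.31
endloop
endfacet
facet normal 0.920 0.369 0.131
outer loop
vertex 0.463 -4.136 -1.178
vertex 0.157 -3.326 -1.31
vertex 0.029 -3.583 0.311
endloop
endfacet
facet normal -0.382 -0.288 -0.878
outer loop
vertex 0.157 -3.326 -1.31
vertex -0.469 -3.957 -0.831
vertex -0.62 -2.991 -1.082
endloop
endfacet
facet normal 0.433 0.885 0.174
outer loop
vertex 0.157 -3.326 -1.31
vertex -0.62 -2.991 -1.082
vertex 0.029 -3.583 0.311
endloop
endfacet
facet normal -0.383 -0.288 -0.878
outer loop
vertex -0.62 -2.991 -1.082
vertex -0.469 -3.957 -0.831
vertex -1.283 -3.383 -0.664
endloop
endfacet
facet normal -0.215 0.859 0.465
outer loop
vertex -0.62 -2.991 -1.082
vertex -1.283 -3.383 -0.664
vertex 0.029 -3.583 0.311
endloop
endfacet
facet normal -0.383 -0.288 -0.878
outer loop
vertex -1.283 -3.383 -0.664
vertex -0.469 -3.957 -0.831
vertex -1.333 -4.208 -0.372
endloop
endfacet
facet normal -0.536 0.310 0.785
outer loop
vertex -1.283 -3.383 -0.664
vertex -1.333 -4.208 -0.372
vertex 0.029 -3.583 0.311
endloop
endfacet
facet normal -0.383 -0.288 -0.878
outer loop
vertex -1.333 -4.208 -0.372
vertex -0.469 -3.957 -0.831
vertex -0.732 -4.844 -0.425
endloop
endfacet
facet normal -0.288 -0.347 0.892
outer loop
vertex -1.333 -4.208 -0.372
vertex -0.732 -4.844 -0.425
vertex 0.029 -3.583 0.311
endloop
endfacet
facet normal -0.383 -0.288 -0.878
outer loop
vertex -0.732 -4.844 -0.425
vertex -0.469 -3.957 -0.831
vertex 0.067 -4.812 -0.784
endloop
endfacet
facet normal 0.342 -0.619 0.707
outer loop
vertex -0.732 -4.844 -0.425
vertex 0.067 -4.812 -0.784
vertex 0.029 -3.583 0.311
endloop
endfacet
facet normal -0.382 -0.288 -0.878
outer loop
vertex 0.067 -4.812 -0.784
vertex -0.469 -3.957 -0.831
vertex 0.463 -4.136 -1.178
endloop
endfacet
facet normal 0.880 -0.301 0.368
outer loop
vertex 0.067 -4.812 -0.784
vertex 0.463 -4.136 -1.178
vertex 0.029 -3.583 0.311
endloop
endfacet

endsolid


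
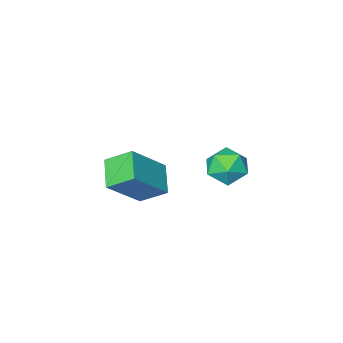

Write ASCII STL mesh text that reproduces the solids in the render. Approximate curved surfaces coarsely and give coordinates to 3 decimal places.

solid 
facet normal -0.713 -0.014 -0.701
outer loop
vertex 0.982 -2.997 3.876
vertex 1.531 -1.996 3.298
vertex 1.653 -3.751 3.209
endloop
endfacet
facet normal -0.429 -0.782 0.452
outer loop
vertex 3.029 -3.724 4.562
vertex 0.982 -2.997 3.876
vertex 1.653 -3.751 3.209
endloop
endfacet
facet normal -0.713 -0.014 -0.701
outer loop
vertex 1.653 -3.751 3.209
vertex 1.531 -1.996 3.298
vertex 2.202 -2.75 2.63
endloop
endfacet
facet normal 0.555 -0.623 -0.552
outer loop
vertex 2.202 -2.75 2.63
vertex 3.029 -3.724 4.562
vertex 1.653 -3.751 3.209
endloop
endfacet
facet normal -0.555 0.623 0.552
outer loop
vertex 0.982 -2.997 3.876
vertex 2.907 -1.969 4.651
vertex 1.531 -1.996 3.298
endloop
endfacet
facet normal -0.429 -0.782 0.452
outer loop
vertex 2.358 -2.97 5.23
vertex 0.982 -2.997 3.876
vertex 3.029 -3.724 4.562
endloop
endfacet
facet normal -0.555 0.623 0.551
outer loop
vertex 2.358 -2.97 5.23
vertex 2.907 -1.969 4.651
vertex 0.982 -2.997 3.876
endloop
endfacet
facet normal 0.429 0.782 -0.452
outer loop
vertex 1.531 -1.996 3.298
vertex 2.907 -1.969 4.651
vertex 2.202 -2.75 2.63
endloop
endfacet
facet normal 0.555 -0.623 -0.552
outer loop
vertex 3.578 -2.723 3.984
vertex 3.029 -3.724 4.562
vertex 2.202 -2.75 2.63
endloop
endfacet
facet normal 0.429 0.782 -0.452
outer loop
vertex 2.202 -2.75 2.63
vertex 2.907 -1.969 4.651
vertex 3.578 -2.723 3.984
endloop
endfacet
facet normal 0.713 0.014 0.701
outer loop
vertex 3.578 -2.723 3.984
vertex 2.358 -2.97 5.23
vertex 3.029 -3.724 4.562
endloop
endfacet
facet normal 0.713 0.014 0.701
outer loop
vertex 2.907 -1.969 4.651
vertex 2.358 -2.97 5.23
vertex 3.578 -2.723 3.984
endloop
endfacet
facet normal -0.120 0.867 0.483
outer loop
vertex -1.846 -1.98 2.91
vertex -1.766 -2.405 3.693
vertex -1.041 -2.078 3.286
endloop
endfacet
facet normal 0.189 0.970 -0.151
outer loop
vertex -1.846 -1.98 2.91
vertex -1.041 -2.078 3.286
vertex -1.14 -2.196 2.406
endloop
endfacet
facet normal -0.248 0.715 -0.654
outer loop
vertex -1.846 -1.98 2.91
vertex -1.14 -2.196 2.406
vertex -1.928 -2.596 2.268
endloop
endfacet
facet normal -0.828 0.453 -0.329
outer loop
vertex -1.846 -1.98 2.91
vertex -1.928 -2.596 2.268
vertex -2.315 -2.725 3.064
endloop
endfacet
facet normal -0.748 0.548 0.374
outer loop
vertex -1.846 -1.98 2.91
vertex -2.315 -2.725 3.064
vertex -1.766 -2.405 3.693
endloop
endfacet
facet normal 0.791 0.588 -0.168
outer loop
vertex -1.14 -2.196 2.406
vertex -1.041 -2.078 3.286
vertex -0.625 -2.755 2.876
endloop
endfacet
facet normal 0.292 0.422 0.859
outer loop
vertex -1.041 -2.078 3.286
vertex -1.766 -2.405 3.693
vertex -1.012 -2.884 3.672
endloop
endfacet
facet normal -0.725 -0.095 0.682
outer loop
vertex -1.766 -2.405 3.693
vertex -2.315 -2.725 3.064
vertex -1.8 -3.284 3.534
endloop
endfacet
facet normal -0.855 -0.249 -0.456
outer loop
vertex -2.315 -2.725 3.064
vertex -1.928 -2.596 2.268
vertex -1.899 -3.402 2.654
endloop
endfacet
facet normal 0.083 0.174 -0.981
outer loop
vertex -1.928 -2.596 2.268
vertex -1.14 -2.196 2.406
vertex -1.174 -3.075 2.247
endloop
endfacet
facet normal 0.828 -0.453 0.329
outer loop
vertex -1.094 -3.5 3.03
vertex -0.625 -2.755 2.876
vertex -1.012 -2.884 3.672
endloop
endfacet
facet normal 0.248 -0.715 0.654
outer loop
vertex -1.094 -3.5 3.03
vertex -1.012 -2.884 3.672
vertex -1.8 -3.284 3.534
endloop
endfacet
facet normal -0.189 -0.970 0.151
outer loop
vertex -1.094 -3.5 3.03
vertex -1.8 -3.284 3.534
vertex -1.899 -3.402 2.654
endloop
endfacet
facet normal 0.120 -0.867 -0.483
outer loop
vertex -1.094 -3.5 3.03
vertex -1.899 -3.402 2.654
vertex -1.174 -3.075 2.247
endloop
endfacet
facet normal 0.748 -0.548 -0.374
outer loop
vertex -1.094 -3.5 3.03
vertex -1.174 -3.075 2.247
vertex -0.625 -2.755 2.876
endloop
endfacet
facet normal 0.855 0.249 0.456
outer loop
vertex -1.012 -2.884 3.672
vertex -0.625 -2.755 2.876
vertex -1.041 -2.078 3.286
endloop
endfacet
facet normal -0.083 -0.174 0.981
outer loop
vertex -1.8 -3.284 3.534
vertex -1.012 -2.884 3.672
vertex -1.766 -2.405 3.693
endloop
endfacet
facet normal -0.791 -0.588 0.168
outer loop
vertex -1.899 -3.402 2.654
vertex -1.8 -3.284 3.534
vertex -2.315 -2.725 3.064
endloop
endfacet
facet normal -0.292 -0.422 -0.859
outer loop
vertex -1.174 -3.075 2.247
vertex -1.899 -3.402 2.654
vertex -1.928 -2.596 2.268
endloop
endfacet
facet normal 0.725 0.095 -0.682
outer loop
vertex -0.625 -2.755 2.876
vertex -1.174 -3.075 2.247
vertex -1.14 -2.196 2.406
endloop
endfacet

endsolid


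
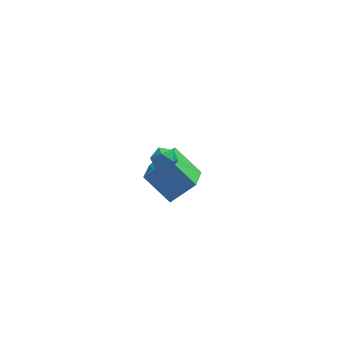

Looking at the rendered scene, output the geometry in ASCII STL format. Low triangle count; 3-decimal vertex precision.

solid 
facet normal -0.582 0.514 0.630
outer loop
vertex 3.353 0.108 -0.468
vertex 3.915 1.709 -1.254
vertex 2.069 0.014 -1.578
endloop
endfacet
facet normal -0.301 -0.856 0.421
outer loop
vertex 3.205 -0.989 -2.806
vertex 3.353 0.108 -0.468
vertex 2.069 0.014 -1.578
endloop
endfacet
facet normal -0.583 0.514 0.629
outer loop
vertex 2.069 0.014 -1.578
vertex 3.915 1.709 -1.254
vertex 2.631 1.614 -2.365
endloop
endfacet
facet normal -0.755 -0.056 -0.653
outer loop
vertex 2.631 1.614 -2.365
vertex 3.205 -0.989 -2.806
vertex 2.069 0.014 -1.578
endloop
endfacet
facet normal 0.755 0.056 0.653
outer loop
vertex 3.353 0.108 -0.468
vertex 5.051 0.706 -2.482
vertex 3.915 1.709 -1.254
endloop
endfacet
facet normal -0.301 -0.856 0.421
outer loop
vertex 4.489 -0.894 -1.695
vertex 3.353 0.108 -0.468
vertex 3.205 -0.989 -2.806
endloop
endfacet
facet normal 0.755 0.056 0.653
outer loop
vertex 4.489 -0.894 -1.695
vertex 5.051 0.706 -2.482
vertex 3.353 0.108 -0.468
endloop
endfacet
facet normal 0.301 0.856 -0.421
outer loop
vertex 3.915 1.709 -1.254
vertex 5.051 0.706 -2.482
vertex 2.631 1.614 -2.365
endloop
endfacet
facet normal -0.755 -0.056 -0.653
outer loop
vertex 3.767 0.612 -3.592
vertex 3.205 -0.989 -2.806
vertex 2.631 1.614 -2.365
endloop
endfacet
facet normal 0.301 0.856 -0.420
outer loop
vertex 2.631 1.614 -2.365
vertex 5.051 0.706 -2.482
vertex 3.767 0.612 -3.592
endloop
endfacet
facet normal 0.583 -0.514 -0.630
outer loop
vertex 3.767 0.612 -3.592
vertex 4.489 -0.894 -1.695
vertex 3.205 -0.989 -2.806
endloop
endfacet
facet normal 0.582 -0.514 -0.630
outer loop
vertex 5.051 0.706 -2.482
vertex 4.489 -0.894 -1.695
vertex 3.767 0.612 -3.592
endloop
endfacet
facet normal 0.060 0.301 0.952
outer loop
vertex 2.311 -3.188 4.136
vertex 2.312 -3.849 4.345
vertex 2.911 -3.529 4.206
endloop
endfacet
facet normal 0.377 0.769 0.517
outer loop
vertex 2.311 -3.188 4.136
vertex 2.911 -3.529 4.206
vertex 2.811 -3.113 3.66
endloop
endfacet
facet normal -0.108 0.993 0.043
outer loop
vertex 2.311 -3.188 4.136
vertex 2.811 -3.113 3.66
vertex 2.149 -3.176 3.461
endloop
endfacet
facet normal -0.724 0.665 0.186
outer loop
vertex 2.311 -3.188 4.136
vertex 2.149 -3.176 3.461
vertex 1.84 -3.631 3.885
endloop
endfacet
facet normal -0.620 0.236 0.748
outer loop
vertex 2.311 -3.188 4.136
vertex 1.84 -3.631 3.885
vertex 2.312 -3.849 4.345
endloop
endfacet
facet normal 0.891 0.425 0.160
outer loop
vertex 2.811 -3.113 3.66
vertex 2.911 -3.529 4.206
vertex 3.12 -3.729 3.575
endloop
endfacet
facet normal 0.377 -0.331 0.865
outer loop
vertex 2.911 -3.529 4.206
vertex 2.312 -3.849 4.345
vertex 2.811 -4.184 3.999
endloop
endfacet
facet normal -0.723 -0.437 0.535
outer loop
vertex 2.312 -3.849 4.345
vertex 1.84 -3.631 3.885
vertex 2.149 -4.247 3.8
endloop
endfacet
facet normal -0.891 0.255 -0.376
outer loop
vertex 1.84 -3.631 3.885
vertex 2.149 -3.176 3.461
vertex 2.049 -3.831 3.254
endloop
endfacet
facet normal 0.108 0.787 -0.607
outer loop
vertex 2.149 -3.176 3.461
vertex 2.811 -3.113 3.66
vertex 2.648 -3.511 3.115
endloop
endfacet
facet normal 0.724 -0.665 -0.186
outer loop
vertex 2.649 -4.172 3.324
vertex 3.12 -3.729 3.575
vertex 2.811 -4.184 3.999
endloop
endfacet
facet normal 0.108 -0.993 -0.043
outer loop
vertex 2.649 -4.172 3.324
vertex 2.811 -4.184 3.999
vertex 2.149 -4.247 3.8
endloop
endfacet
facet normal -0.377 -0.769 -0.517
outer loop
vertex 2.649 -4.172 3.324
vertex 2.149 -4.247 3.8
vertex 2.049 -3.831 3.254
endloop
endfacet
facet normal -0.060 -0.301 -0.952
outer loop
vertex 2.649 -4.172 3.324
vertex 2.049 -3.831 3.254
vertex 2.648 -3.511 3.115
endloop
endfacet
facet normal 0.620 -0.236 -0.748
outer loop
vertex 2.649 -4.172 3.324
vertex 2.648 -3.511 3.115
vertex 3.12 -3.729 3.575
endloop
endfacet
facet normal 0.891 -0.255 0.376
outer loop
vertex 2.811 -4.184 3.999
vertex 3.12 -3.729 3.575
vertex 2.911 -3.529 4.206
endloop
endfacet
facet normal -0.108 -0.787 0.607
outer loop
vertex 2.149 -4.247 3.8
vertex 2.811 -4.184 3.999
vertex 2.312 -3.849 4.345
endloop
endfacet
facet normal -0.891 -0.425 -0.160
outer loop
vertex 2.049 -3.831 3.254
vertex 2.149 -4.247 3.8
vertex 1.84 -3.631 3.885
endloop
endfacet
facet normal -0.377 0.331 -0.865
outer loop
vertex 2.648 -3.511 3.115
vertex 2.049 -3.831 3.254
vertex 2.149 -3.176 3.461
endloop
endfacet
facet normal 0.723 0.437 -0.535
outer loop
vertex 3.12 -3.729 3.575
vertex 2.648 -3.511 3.115
vertex 2.811 -3.113 3.66
endloop
endfacet

endsolid


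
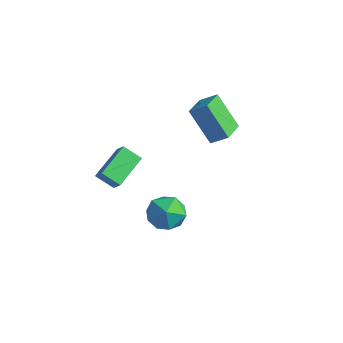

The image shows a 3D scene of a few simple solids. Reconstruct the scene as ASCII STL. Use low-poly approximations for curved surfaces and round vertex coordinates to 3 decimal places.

solid 
facet normal -0.688 -0.424 0.589
outer loop
vertex -2.105 -2.636 1.074
vertex -2.53 -1.045 1.723
vertex -2.652 -2.548 0.498
endloop
endfacet
facet normal 0.241 -0.899 -0.366
outer loop
vertex -1.95 -2.115 -0.103
vertex -2.105 -2.636 1.074
vertex -2.652 -2.548 0.498
endloop
endfacet
facet normal -0.688 -0.424 0.589
outer loop
vertex -2.652 -2.548 0.498
vertex -2.53 -1.045 1.723
vertex -3.078 -0.957 1.146
endloop
endfacet
facet normal -0.685 0.110 -0.720
outer loop
vertex -3.078 -0.957 1.146
vertex -1.95 -2.115 -0.103
vertex -2.652 -2.548 0.498
endloop
endfacet
facet normal 0.685 -0.111 0.720
outer loop
vertex -2.105 -2.636 1.074
vertex -1.828 -0.612 1.122
vertex -2.53 -1.045 1.723
endloop
endfacet
facet normal 0.241 -0.899 -0.366
outer loop
vertex -1.402 -2.203 0.474
vertex -2.105 -2.636 1.074
vertex -1.95 -2.115 -0.103
endloop
endfacet
facet normal 0.684 -0.111 0.721
outer loop
vertex -1.402 -2.203 0.474
vertex -1.828 -0.612 1.122
vertex -2.105 -2.636 1.074
endloop
endfacet
facet normal -0.241 0.899 0.366
outer loop
vertex -2.53 -1.045 1.723
vertex -1.828 -0.612 1.122
vertex -3.078 -0.957 1.146
endloop
endfacet
facet normal -0.684 0.111 -0.721
outer loop
vertex -2.375 -0.524 0.546
vertex -1.95 -2.115 -0.103
vertex -3.078 -0.957 1.146
endloop
endfacet
facet normal -0.241 0.899 0.366
outer loop
vertex -3.078 -0.957 1.146
vertex -1.828 -0.612 1.122
vertex -2.375 -0.524 0.546
endloop
endfacet
facet normal 0.688 0.424 -0.589
outer loop
vertex -2.375 -0.524 0.546
vertex -1.402 -2.203 0.474
vertex -1.95 -2.115 -0.103
endloop
endfacet
facet normal 0.688 0.424 -0.589
outer loop
vertex -1.828 -0.612 1.122
vertex -1.402 -2.203 0.474
vertex -2.375 -0.524 0.546
endloop
endfacet
facet normal 0.052 -0.177 0.983
outer loop
vertex -0.546 0.18 -1.184
vertex -1.159 -0.654 -1.302
vertex -0.125 -0.753 -1.374
endloop
endfacet
facet normal 0.647 0.139 0.750
outer loop
vertex -0.546 0.18 -1.184
vertex -0.125 -0.753 -1.374
vertex 0.247 0.093 -1.852
endloop
endfacet
facet normal 0.464 0.762 0.451
outer loop
vertex -0.546 0.18 -1.184
vertex 0.247 0.093 -1.852
vertex -0.556 0.715 -2.077
endloop
endfacet
facet normal -0.245 0.831 0.500
outer loop
vertex -0.546 0.18 -1.184
vertex -0.556 0.715 -2.077
vertex -1.425 0.254 -1.737
endloop
endfacet
facet normal -0.500 0.250 0.829
outer loop
vertex -0.546 0.18 -1.184
vertex -1.425 0.254 -1.737
vertex -1.159 -0.654 -1.302
endloop
endfacet
facet normal 0.931 -0.273 0.242
outer loop
vertex 0.247 0.093 -1.852
vertex -0.125 -0.753 -1.374
vertex 0.125 -0.794 -2.383
endloop
endfacet
facet normal -0.032 -0.785 0.619
outer loop
vertex -0.125 -0.753 -1.374
vertex -1.159 -0.654 -1.302
vertex -0.744 -1.255 -2.043
endloop
endfacet
facet normal -0.925 -0.094 0.369
outer loop
vertex -1.159 -0.654 -1.302
vertex -1.425 0.254 -1.737
vertex -1.547 -0.633 -2.268
endloop
endfacet
facet normal -0.511 0.844 -0.161
outer loop
vertex -1.425 0.254 -1.737
vertex -0.556 0.715 -2.077
vertex -1.175 0.213 -2.746
endloop
endfacet
facet normal 0.636 0.734 -0.239
outer loop
vertex -0.556 0.715 -2.077
vertex 0.247 0.093 -1.852
vertex -0.141 0.114 -2.818
endloop
endfacet
facet normal 0.245 -0.831 -0.500
outer loop
vertex -0.754 -0.72 -2.936
vertex 0.125 -0.794 -2.383
vertex -0.744 -1.255 -2.043
endloop
endfacet
facet normal -0.464 -0.762 -0.451
outer loop
vertex -0.754 -0.72 -2.936
vertex -0.744 -1.255 -2.043
vertex -1.547 -0.633 -2.268
endloop
endfacet
facet normal -0.647 -0.139 -0.750
outer loop
vertex -0.754 -0.72 -2.936
vertex -1.547 -0.633 -2.268
vertex -1.175 0.213 -2.746
endloop
endfacet
facet normal -0.052 0.177 -0.983
outer loop
vertex -0.754 -0.72 -2.936
vertex -1.175 0.213 -2.746
vertex -0.141 0.114 -2.818
endloop
endfacet
facet normal 0.500 -0.250 -0.829
outer loop
vertex -0.754 -0.72 -2.936
vertex -0.141 0.114 -2.818
vertex 0.125 -0.794 -2.383
endloop
endfacet
facet normal 0.511 -0.844 0.161
outer loop
vertex -0.744 -1.255 -2.043
vertex 0.125 -0.794 -2.383
vertex -0.125 -0.753 -1.374
endloop
endfacet
facet normal -0.636 -0.734 0.239
outer loop
vertex -1.547 -0.633 -2.268
vertex -0.744 -1.255 -2.043
vertex -1.159 -0.654 -1.302
endloop
endfacet
facet normal -0.931 0.273 -0.242
outer loop
vertex -1.175 0.213 -2.746
vertex -1.547 -0.633 -2.268
vertex -1.425 0.254 -1.737
endloop
endfacet
facet normal 0.032 0.785 -0.619
outer loop
vertex -0.141 0.114 -2.818
vertex -1.175 0.213 -2.746
vertex -0.556 0.715 -2.077
endloop
endfacet
facet normal 0.925 0.094 -0.369
outer loop
vertex 0.125 -0.794 -2.383
vertex -0.141 0.114 -2.818
vertex 0.247 0.093 -1.852
endloop
endfacet
facet normal -0.567 -0.121 0.815
outer loop
vertex -1.818 3.165 2.66
vertex -2.487 4.433 2.382
vertex -2.475 2.704 2.134
endloop
endfacet
facet normal 0.457 -0.869 0.190
outer loop
vertex -1.333 2.947 0.498
vertex -1.818 3.165 2.66
vertex -2.475 2.704 2.134
endloop
endfacet
facet normal -0.568 -0.121 0.814
outer loop
vertex -2.475 2.704 2.134
vertex -2.487 4.433 2.382
vertex -3.143 3.971 1.856
endloop
endfacet
facet normal -0.684 -0.481 -0.549
outer loop
vertex -3.143 3.971 1.856
vertex -1.333 2.947 0.498
vertex -2.475 2.704 2.134
endloop
endfacet
facet normal 0.684 0.481 0.549
outer loop
vertex -1.818 3.165 2.66
vertex -1.345 4.676 0.746
vertex -2.487 4.433 2.382
endloop
endfacet
facet normal 0.459 -0.868 0.190
outer loop
vertex -0.677 3.409 1.024
vertex -1.818 3.165 2.66
vertex -1.333 2.947 0.498
endloop
endfacet
facet normal 0.684 0.481 0.549
outer loop
vertex -0.677 3.409 1.024
vertex -1.345 4.676 0.746
vertex -1.818 3.165 2.66
endloop
endfacet
facet normal -0.458 0.868 -0.191
outer loop
vertex -2.487 4.433 2.382
vertex -1.345 4.676 0.746
vertex -3.143 3.971 1.856
endloop
endfacet
facet normal -0.684 -0.481 -0.549
outer loop
vertex -2.002 4.215 0.22
vertex -1.333 2.947 0.498
vertex -3.143 3.971 1.856
endloop
endfacet
facet normal -0.458 0.869 -0.190
outer loop
vertex -3.143 3.971 1.856
vertex -1.345 4.676 0.746
vertex -2.002 4.215 0.22
endloop
endfacet
facet normal 0.568 0.121 -0.814
outer loop
vertex -2.002 4.215 0.22
vertex -0.677 3.409 1.024
vertex -1.333 2.947 0.498
endloop
endfacet
facet normal 0.568 0.121 -0.814
outer loop
vertex -1.345 4.676 0.746
vertex -0.677 3.409 1.024
vertex -2.002 4.215 0.22
endloop
endfacet

endsolid


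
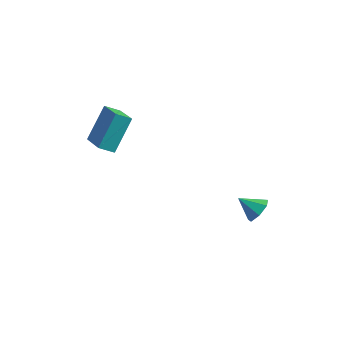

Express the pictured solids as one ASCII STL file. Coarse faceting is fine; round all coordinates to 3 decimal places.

solid 
facet normal -0.733 0.562 -0.383
outer loop
vertex -3.208 0.298 0.979
vertex -3.052 1.607 2.601
vertex -2.613 0.773 0.538
endloop
endfacet
facet normal -0.075 -0.626 -0.776
outer loop
vertex -1.308 -0.227 1.219
vertex -3.208 0.298 0.979
vertex -2.613 0.773 0.538
endloop
endfacet
facet normal -0.733 0.562 -0.383
outer loop
vertex -2.613 0.773 0.538
vertex -3.052 1.607 2.601
vertex -2.457 2.082 2.159
endloop
endfacet
facet normal 0.676 0.540 -0.501
outer loop
vertex -2.457 2.082 2.159
vertex -1.308 -0.227 1.219
vertex -2.613 0.773 0.538
endloop
endfacet
facet normal -0.676 -0.541 0.501
outer loop
vertex -3.208 0.298 0.979
vertex -1.747 0.607 3.282
vertex -3.052 1.607 2.601
endloop
endfacet
facet normal -0.075 -0.627 -0.775
outer loop
vertex -1.903 -0.702 1.661
vertex -3.208 0.298 0.979
vertex -1.308 -0.227 1.219
endloop
endfacet
facet normal -0.676 -0.540 0.501
outer loop
vertex -1.903 -0.702 1.661
vertex -1.747 0.607 3.282
vertex -3.208 0.298 0.979
endloop
endfacet
facet normal 0.076 0.627 0.775
outer loop
vertex -3.052 1.607 2.601
vertex -1.747 0.607 3.282
vertex -2.457 2.082 2.159
endloop
endfacet
facet normal 0.676 0.540 -0.501
outer loop
vertex -1.152 1.082 2.841
vertex -1.308 -0.227 1.219
vertex -2.457 2.082 2.159
endloop
endfacet
facet normal 0.075 0.627 0.776
outer loop
vertex -2.457 2.082 2.159
vertex -1.747 0.607 3.282
vertex -1.152 1.082 2.841
endloop
endfacet
facet normal 0.733 -0.562 0.383
outer loop
vertex -1.152 1.082 2.841
vertex -1.903 -0.702 1.661
vertex -1.308 -0.227 1.219
endloop
endfacet
facet normal 0.733 -0.562 0.383
outer loop
vertex -1.747 0.607 3.282
vertex -1.903 -0.702 1.661
vertex -1.152 1.082 2.841
endloop
endfacet
facet normal 0.789 0.205 -0.580
outer loop
vertex 4.725 3.086 -3.367
vertex 4.339 3.687 -3.68
vertex 4.802 3.681 -3.052
endloop
endfacet
facet normal 0.138 -0.477 0.868
outer loop
vertex 4.725 3.086 -3.367
vertex 4.802 3.681 -3.052
vertex 3.361 3.433 -2.96
endloop
endfacet
facet normal 0.789 0.205 -0.580
outer loop
vertex 4.802 3.681 -3.052
vertex 4.339 3.687 -3.68
vertex 4.53 4.28 -3.21
endloop
endfacet
facet normal 0.017 0.262 0.965
outer loop
vertex 4.802 3.681 -3.052
vertex 4.53 4.28 -3.21
vertex 3.361 3.433 -2.96
endloop
endfacet
facet normal 0.789 0.205 -0.579
outer loop
vertex 4.53 4.28 -3.21
vertex 4.339 3.687 -3.68
vertex 4.114 4.433 -3.722
endloop
endfacet
facet normal -0.410 0.728 0.550
outer loop
vertex 4.53 4.28 -3.21
vertex 4.114 4.433 -3.722
vertex 3.361 3.433 -2.96
endloop
endfacet
facet normal 0.788 0.205 -0.580
outer loop
vertex 4.114 4.433 -3.722
vertex 4.339 3.687 -3.68
vertex 3.867 4.024 -4.202
endloop
endfacet
facet normal -0.820 0.569 -0.063
outer loop
vertex 4.114 4.433 -3.722
vertex 3.867 4.024 -4.202
vertex 3.361 3.433 -2.96
endloop
endfacet
facet normal 0.788 0.205 -0.580
outer loop
vertex 3.867 4.024 -4.202
vertex 4.339 3.687 -3.68
vertex 3.976 3.362 -4.288
endloop
endfacet
facet normal -0.905 -0.095 -0.414
outer loop
vertex 3.867 4.024 -4.202
vertex 3.976 3.362 -4.288
vertex 3.361 3.433 -2.96
endloop
endfacet
facet normal 0.788 0.205 -0.580
outer loop
vertex 3.976 3.362 -4.288
vertex 4.339 3.687 -3.68
vertex 4.358 2.944 -3.917
endloop
endfacet
facet normal -0.602 -0.762 -0.238
outer loop
vertex 3.976 3.362 -4.288
vertex 4.358 2.944 -3.917
vertex 3.361 3.433 -2.96
endloop
endfacet
facet normal 0.789 0.205 -0.579
outer loop
vertex 4.358 2.944 -3.917
vertex 4.339 3.687 -3.68
vertex 4.725 3.086 -3.367
endloop
endfacet
facet normal -0.138 -0.933 0.333
outer loop
vertex 4.358 2.944 -3.917
vertex 4.725 3.086 -3.367
vertex 3.361 3.433 -2.96
endloop
endfacet

endsolid


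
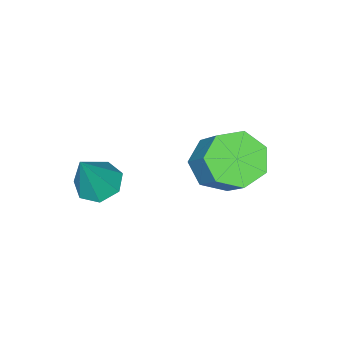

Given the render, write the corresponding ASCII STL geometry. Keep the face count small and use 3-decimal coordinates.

solid 
facet normal -0.438 -0.039 -0.898
outer loop
vertex 0.375 -1.97 -1.599
vertex -0.206 -1.889 -1.319
vertex 0.205 -1.436 -1.539
endloop
endfacet
facet normal 0.948 0.310 -0.068
outer loop
vertex 0.375 -1.97 -1.599
vertex 0.205 -1.436 -1.539
vertex 0.446 -1.831 0.019
endloop
endfacet
facet normal -0.438 -0.038 -0.898
outer loop
vertex 0.205 -1.436 -1.539
vertex -0.206 -1.889 -1.319
vertex -0.275 -1.242 -1.313
endloop
endfacet
facet normal 0.433 0.887 0.158
outer loop
vertex 0.205 -1.436 -1.539
vertex -0.275 -1.242 -1.313
vertex 0.446 -1.831 0.019
endloop
endfacet
facet normal -0.438 -0.038 -0.898
outer loop
vertex -0.275 -1.242 -1.313
vertex -0.206 -1.889 -1.319
vertex -0.703 -1.536 -1.092
endloop
endfacet
facet normal -0.289 0.808 0.514
outer loop
vertex -0.275 -1.242 -1.313
vertex -0.703 -1.536 -1.092
vertex 0.446 -1.831 0.019
endloop
endfacet
facet normal -0.437 -0.038 -0.898
outer loop
vertex -0.703 -1.536 -1.092
vertex -0.206 -1.889 -1.319
vertex -0.757 -2.095 -1.042
endloop
endfacet
facet normal -0.672 0.130 0.729
outer loop
vertex -0.703 -1.536 -1.092
vertex -0.757 -2.095 -1.042
vertex 0.446 -1.831 0.019
endloop
endfacet
facet normal -0.437 -0.039 -0.899
outer loop
vertex -0.757 -2.095 -1.042
vertex -0.206 -1.889 -1.319
vertex -0.396 -2.499 -1.2
endloop
endfacet
facet normal -0.428 -0.634 0.643
outer loop
vertex -0.757 -2.095 -1.042
vertex -0.396 -2.499 -1.2
vertex 0.446 -1.831 0.019
endloop
endfacet
facet normal -0.438 -0.039 -0.898
outer loop
vertex -0.396 -2.499 -1.2
vertex -0.206 -1.889 -1.319
vertex 0.107 -2.443 -1.448
endloop
endfacet
facet normal 0.259 -0.911 0.320
outer loop
vertex -0.396 -2.499 -1.2
vertex 0.107 -2.443 -1.448
vertex 0.446 -1.831 0.019
endloop
endfacet
facet normal -0.438 -0.038 -0.898
outer loop
vertex 0.107 -2.443 -1.448
vertex -0.206 -1.889 -1.319
vertex 0.375 -1.97 -1.599
endloop
endfacet
facet normal 0.871 -0.492 0.004
outer loop
vertex 0.107 -2.443 -1.448
vertex 0.375 -1.97 -1.599
vertex 0.446 -1.831 0.019
endloop
endfacet
facet normal -0.298 -0.609 -0.735
outer loop
vertex -2.571 0.26 -1.964
vertex -2.89 -0.269 -1.396
vertex -3.266 0.377 -1.779
endloop
endfacet
facet normal -0.037 0.776 -0.629
outer loop
vertex -2.571 0.26 -1.964
vertex -3.266 0.377 -1.779
vertex -2.111 1.198 -0.833
endloop
endfacet
facet normal -0.037 0.776 -0.629
outer loop
vertex -2.111 1.198 -0.833
vertex -3.266 0.377 -1.779
vertex -2.806 1.315 -0.648
endloop
endfacet
facet normal 0.298 0.610 0.734
outer loop
vertex -2.111 1.198 -0.833
vertex -2.806 1.315 -0.648
vertex -2.43 0.669 -0.264
endloop
endfacet
facet normal -0.299 -0.609 -0.734
outer loop
vertex -3.266 0.377 -1.779
vertex -2.89 -0.269 -1.396
vertex -3.678 0.007 -1.304
endloop
endfacet
facet normal -0.769 0.609 -0.193
outer loop
vertex -3.266 0.377 -1.779
vertex -3.678 0.007 -1.304
vertex -2.806 1.315 -0.648
endloop
endfacet
facet normal -0.769 0.610 -0.193
outer loop
vertex -2.806 1.315 -0.648
vertex -3.678 0.007 -1.304
vertex -3.218 0.946 -0.173
endloop
endfacet
facet normal 0.299 0.610 0.734
outer loop
vertex -2.806 1.315 -0.648
vertex -3.218 0.946 -0.173
vertex -2.43 0.669 -0.264
endloop
endfacet
facet normal -0.299 -0.609 -0.735
outer loop
vertex -3.678 0.007 -1.304
vertex -2.89 -0.269 -1.396
vertex -3.497 -0.571 -0.899
endloop
endfacet
facet normal -0.921 -0.016 0.388
outer loop
vertex -3.678 0.007 -1.304
vertex -3.497 -0.571 -0.899
vertex -3.218 0.946 -0.173
endloop
endfacet
facet normal -0.921 -0.016 0.388
outer loop
vertex -3.218 0.946 -0.173
vertex -3.497 -0.571 -0.899
vertex -3.037 0.368 0.232
endloop
endfacet
facet normal 0.299 0.609 0.735
outer loop
vertex -3.218 0.946 -0.173
vertex -3.037 0.368 0.232
vertex -2.43 0.669 -0.264
endloop
endfacet
facet normal -0.298 -0.610 -0.734
outer loop
vertex -3.497 -0.571 -0.899
vertex -2.89 -0.269 -1.396
vertex -2.859 -0.921 -0.867
endloop
endfacet
facet normal -0.380 -0.630 0.677
outer loop
vertex -3.497 -0.571 -0.899
vertex -2.859 -0.921 -0.867
vertex -3.037 0.368 0.232
endloop
endfacet
facet normal -0.380 -0.630 0.677
outer loop
vertex -3.037 0.368 0.232
vertex -2.859 -0.921 -0.867
vertex -2.399 0.017 0.264
endloop
endfacet
facet normal 0.298 0.609 0.735
outer loop
vertex -3.037 0.368 0.232
vertex -2.399 0.017 0.264
vertex -2.43 0.669 -0.264
endloop
endfacet
facet normal -0.298 -0.610 -0.734
outer loop
vertex -2.859 -0.921 -0.867
vertex -2.89 -0.269 -1.396
vertex -2.244 -0.781 -1.233
endloop
endfacet
facet normal 0.447 -0.769 0.456
outer loop
vertex -2.859 -0.921 -0.867
vertex -2.244 -0.781 -1.233
vertex -2.399 0.017 0.264
endloop
endfacet
facet normal 0.447 -0.769 0.456
outer loop
vertex -2.399 0.017 0.264
vertex -2.244 -0.781 -1.233
vertex -1.784 0.157 -0.102
endloop
endfacet
facet normal 0.299 0.609 0.735
outer loop
vertex -2.399 0.017 0.264
vertex -1.784 0.157 -0.102
vertex -2.43 0.669 -0.264
endloop
endfacet
facet normal -0.298 -0.610 -0.734
outer loop
vertex -2.244 -0.781 -1.233
vertex -2.89 -0.269 -1.396
vertex -2.116 -0.255 -1.722
endloop
endfacet
facet normal 0.938 -0.329 -0.109
outer loop
vertex -2.244 -0.781 -1.233
vertex -2.116 -0.255 -1.722
vertex -1.784 0.157 -0.102
endloop
endfacet
facet normal 0.938 -0.329 -0.109
outer loop
vertex -1.784 0.157 -0.102
vertex -2.116 -0.255 -1.722
vertex -1.656 0.683 -0.591
endloop
endfacet
facet normal 0.299 0.610 0.734
outer loop
vertex -1.784 0.157 -0.102
vertex -1.656 0.683 -0.591
vertex -2.43 0.669 -0.264
endloop
endfacet
facet normal -0.298 -0.609 -0.735
outer loop
vertex -2.116 -0.255 -1.722
vertex -2.89 -0.269 -1.396
vertex -2.571 0.26 -1.964
endloop
endfacet
facet normal 0.722 0.360 -0.592
outer loop
vertex -2.116 -0.255 -1.722
vertex -2.571 0.26 -1.964
vertex -1.656 0.683 -0.591
endloop
endfacet
facet normal 0.722 0.360 -0.592
outer loop
vertex -1.656 0.683 -0.591
vertex -2.571 0.26 -1.964
vertex -2.111 1.198 -0.833
endloop
endfacet
facet normal 0.299 0.609 0.734
outer loop
vertex -1.656 0.683 -0.591
vertex -2.111 1.198 -0.833
vertex -2.43 0.669 -0.264
endloop
endfacet

endsolid


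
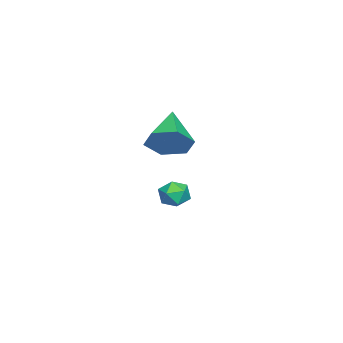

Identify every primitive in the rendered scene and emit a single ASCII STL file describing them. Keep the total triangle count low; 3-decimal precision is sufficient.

solid 
facet normal 0.845 0.176 -0.505
outer loop
vertex 4.192 -0.887 2.245
vertex 3.646 -0.304 1.534
vertex 4.066 0.164 2.4
endloop
endfacet
facet normal 0.140 -0.128 0.982
outer loop
vertex 4.192 -0.887 2.245
vertex 4.066 0.164 2.4
vertex 1.854 -0.676 2.606
endloop
endfacet
facet normal 0.845 0.176 -0.505
outer loop
vertex 4.066 0.164 2.4
vertex 3.646 -0.304 1.534
vertex 3.52 0.747 1.689
endloop
endfacet
facet normal -0.193 0.681 0.706
outer loop
vertex 4.066 0.164 2.4
vertex 3.52 0.747 1.689
vertex 1.854 -0.676 2.606
endloop
endfacet
facet normal 0.845 0.176 -0.505
outer loop
vertex 3.52 0.747 1.689
vertex 3.646 -0.304 1.534
vertex 3.099 0.28 0.823
endloop
endfacet
facet normal -0.670 0.738 -0.072
outer loop
vertex 3.52 0.747 1.689
vertex 3.099 0.28 0.823
vertex 1.854 -0.676 2.606
endloop
endfacet
facet normal 0.845 0.175 -0.506
outer loop
vertex 3.099 0.28 0.823
vertex 3.646 -0.304 1.534
vertex 3.225 -0.772 0.669
endloop
endfacet
facet normal -0.816 -0.013 -0.577
outer loop
vertex 3.099 0.28 0.823
vertex 3.225 -0.772 0.669
vertex 1.854 -0.676 2.606
endloop
endfacet
facet normal 0.845 0.175 -0.506
outer loop
vertex 3.225 -0.772 0.669
vertex 3.646 -0.304 1.534
vertex 3.772 -1.355 1.38
endloop
endfacet
facet normal -0.484 -0.822 -0.302
outer loop
vertex 3.225 -0.772 0.669
vertex 3.772 -1.355 1.38
vertex 1.854 -0.676 2.606
endloop
endfacet
facet normal 0.845 0.175 -0.505
outer loop
vertex 3.772 -1.355 1.38
vertex 3.646 -0.304 1.534
vertex 4.192 -0.887 2.245
endloop
endfacet
facet normal -0.005 -0.878 0.478
outer loop
vertex 3.772 -1.355 1.38
vertex 4.192 -0.887 2.245
vertex 1.854 -0.676 2.606
endloop
endfacet
facet normal -0.566 0.005 0.824
outer loop
vertex -1.839 -1.081 -3.286
vertex -1.989 -1.87 -3.384
vertex -1.351 -1.631 -2.947
endloop
endfacet
facet normal -0.048 0.493 0.869
outer loop
vertex -1.839 -1.081 -3.286
vertex -1.351 -1.631 -2.947
vertex -1.037 -0.974 -3.302
endloop
endfacet
facet normal -0.119 0.940 0.319
outer loop
vertex -1.839 -1.081 -3.286
vertex -1.037 -0.974 -3.302
vertex -1.481 -0.808 -3.958
endloop
endfacet
facet normal -0.681 0.729 -0.067
outer loop
vertex -1.839 -1.081 -3.286
vertex -1.481 -0.808 -3.958
vertex -2.069 -1.362 -4.009
endloop
endfacet
facet normal -0.957 0.152 0.246
outer loop
vertex -1.839 -1.081 -3.286
vertex -2.069 -1.362 -4.009
vertex -1.989 -1.87 -3.384
endloop
endfacet
facet normal 0.579 0.156 0.801
outer loop
vertex -1.037 -0.974 -3.302
vertex -1.351 -1.631 -2.947
vertex -0.691 -1.698 -3.411
endloop
endfacet
facet normal -0.261 -0.634 0.728
outer loop
vertex -1.351 -1.631 -2.947
vertex -1.989 -1.87 -3.384
vertex -1.279 -2.252 -3.462
endloop
endfacet
facet normal -0.894 -0.396 -0.208
outer loop
vertex -1.989 -1.87 -3.384
vertex -2.069 -1.362 -4.009
vertex -1.723 -2.086 -4.118
endloop
endfacet
facet normal -0.447 0.540 -0.713
outer loop
vertex -2.069 -1.362 -4.009
vertex -1.481 -0.808 -3.958
vertex -1.409 -1.429 -4.473
endloop
endfacet
facet normal 0.464 0.881 -0.091
outer loop
vertex -1.481 -0.808 -3.958
vertex -1.037 -0.974 -3.302
vertex -0.771 -1.19 -4.036
endloop
endfacet
facet normal 0.681 -0.729 0.067
outer loop
vertex -0.921 -1.979 -4.134
vertex -0.691 -1.698 -3.411
vertex -1.279 -2.252 -3.462
endloop
endfacet
facet normal 0.119 -0.940 -0.319
outer loop
vertex -0.921 -1.979 -4.134
vertex -1.279 -2.252 -3.462
vertex -1.723 -2.086 -4.118
endloop
endfacet
facet normal 0.048 -0.493 -0.869
outer loop
vertex -0.921 -1.979 -4.134
vertex -1.723 -2.086 -4.118
vertex -1.409 -1.429 -4.473
endloop
endfacet
facet normal 0.566 -0.005 -0.824
outer loop
vertex -0.921 -1.979 -4.134
vertex -1.409 -1.429 -4.473
vertex -0.771 -1.19 -4.036
endloop
endfacet
facet normal 0.957 -0.152 -0.246
outer loop
vertex -0.921 -1.979 -4.134
vertex -0.771 -1.19 -4.036
vertex -0.691 -1.698 -3.411
endloop
endfacet
facet normal 0.447 -0.540 0.713
outer loop
vertex -1.279 -2.252 -3.462
vertex -0.691 -1.698 -3.411
vertex -1.351 -1.631 -2.947
endloop
endfacet
facet normal -0.464 -0.881 0.091
outer loop
vertex -1.723 -2.086 -4.118
vertex -1.279 -2.252 -3.462
vertex -1.989 -1.87 -3.384
endloop
endfacet
facet normal -0.579 -0.156 -0.801
outer loop
vertex -1.409 -1.429 -4.473
vertex -1.723 -2.086 -4.118
vertex -2.069 -1.362 -4.009
endloop
endfacet
facet normal 0.261 0.634 -0.728
outer loop
vertex -0.771 -1.19 -4.036
vertex -1.409 -1.429 -4.473
vertex -1.481 -0.808 -3.958
endloop
endfacet
facet normal 0.894 0.396 0.208
outer loop
vertex -0.691 -1.698 -3.411
vertex -0.771 -1.19 -4.036
vertex -1.037 -0.974 -3.302
endloop
endfacet

endsolid
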